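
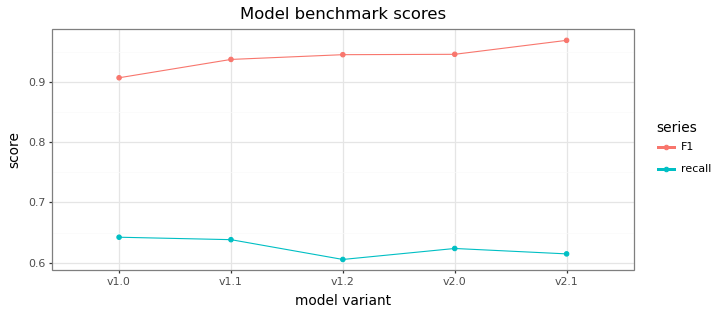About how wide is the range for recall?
Max v1.0 ≈ 0.65, min v1.2 ≈ 0.60; range ≈ 0.05.

≈ 0.05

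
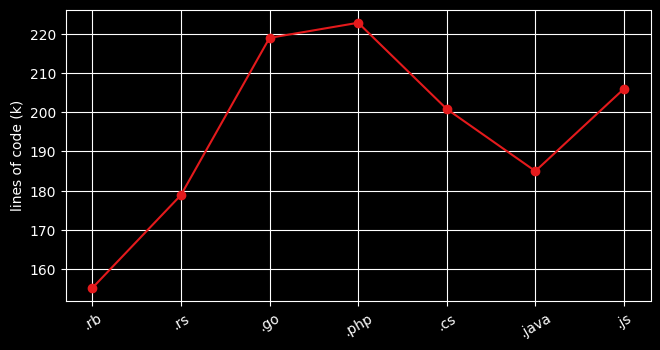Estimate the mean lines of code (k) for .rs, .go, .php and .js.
≈ 208

(180 + 220 + 220 + 210) / 4 ≈ 208.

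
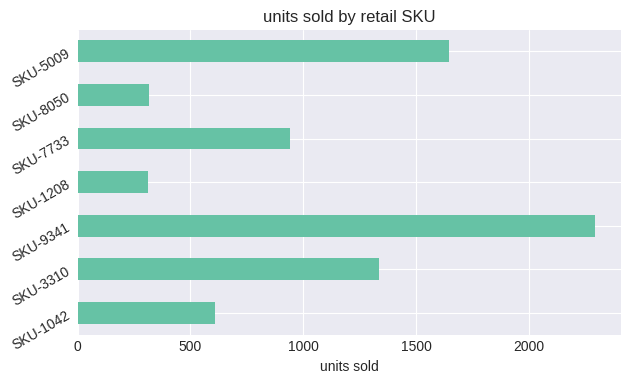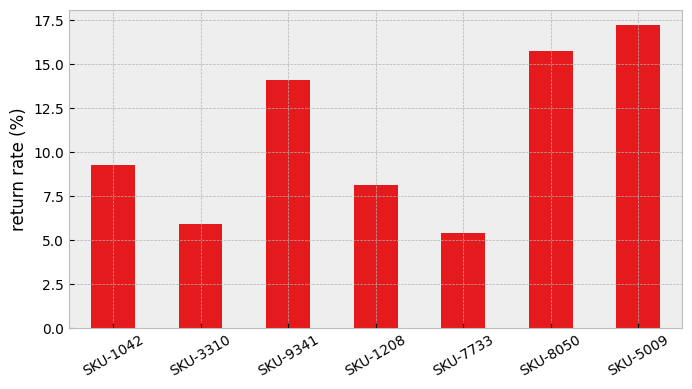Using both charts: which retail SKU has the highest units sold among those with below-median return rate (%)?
SKU-3310

Chart 2 median return rate (%) ≈ 10; below-median retail SKUs: SKU-3310, SKU-1208, SKU-7733. Among those, SKU-3310 has the highest units sold (≈ 1500).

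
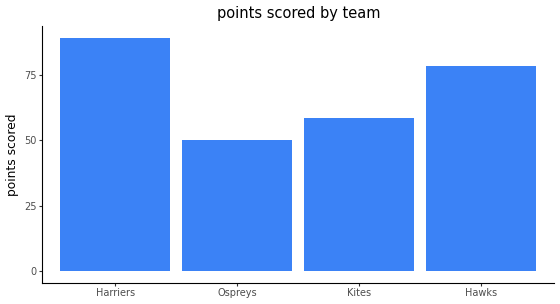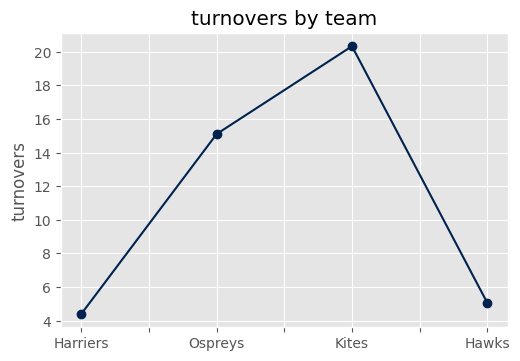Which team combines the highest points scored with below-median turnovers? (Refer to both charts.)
Chart 2 median turnovers ≈ 10; below-median teams: Harriers, Hawks. Among those, Harriers has the highest points scored (≈ 90).

Harriers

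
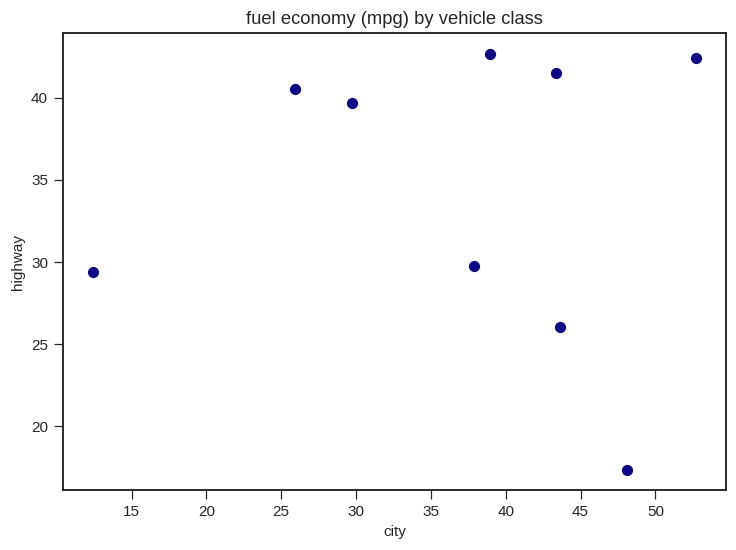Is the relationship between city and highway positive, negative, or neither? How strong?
no clear correlation

Points are roughly uncorrelated; weak (|r| ≈ 0.0).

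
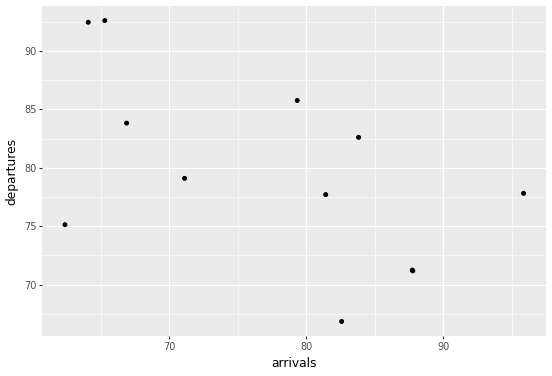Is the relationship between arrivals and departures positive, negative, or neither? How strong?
Points are negatively correlated; moderate (|r| ≈ 0.6).

negative, moderate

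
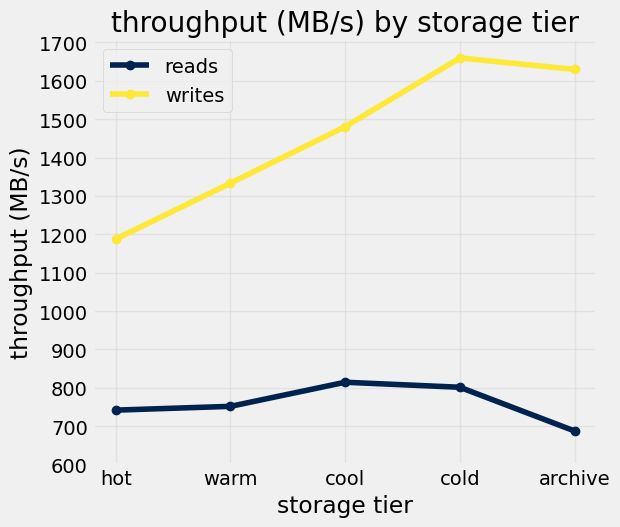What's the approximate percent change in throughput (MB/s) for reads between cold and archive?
≈ -12.5%

cold ≈ 800, archive ≈ 700; (700 − 800) / 800 ≈ -12.5%.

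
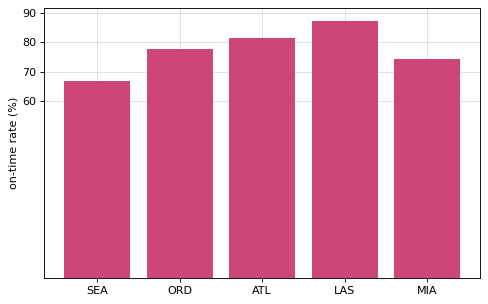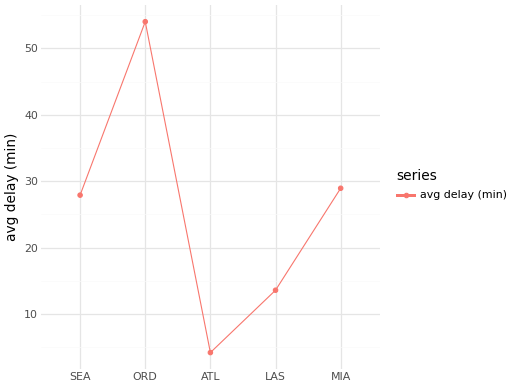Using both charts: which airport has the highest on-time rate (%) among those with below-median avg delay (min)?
LAS

Chart 2 median avg delay (min) ≈ 30; below-median airports: ATL, LAS. Among those, LAS has the highest on-time rate (%) (≈ 90).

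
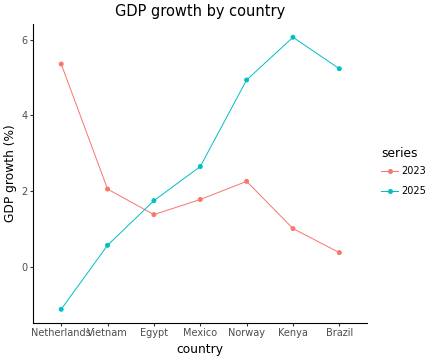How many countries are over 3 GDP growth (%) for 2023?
1

Above 3: Netherlands.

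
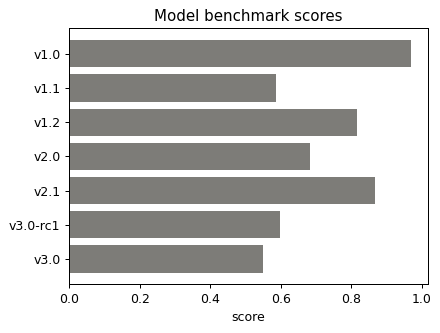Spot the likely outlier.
v1.0 ≈ 1.0; the rest sit between ≈ 0.6 and ≈ 0.9.

v1.0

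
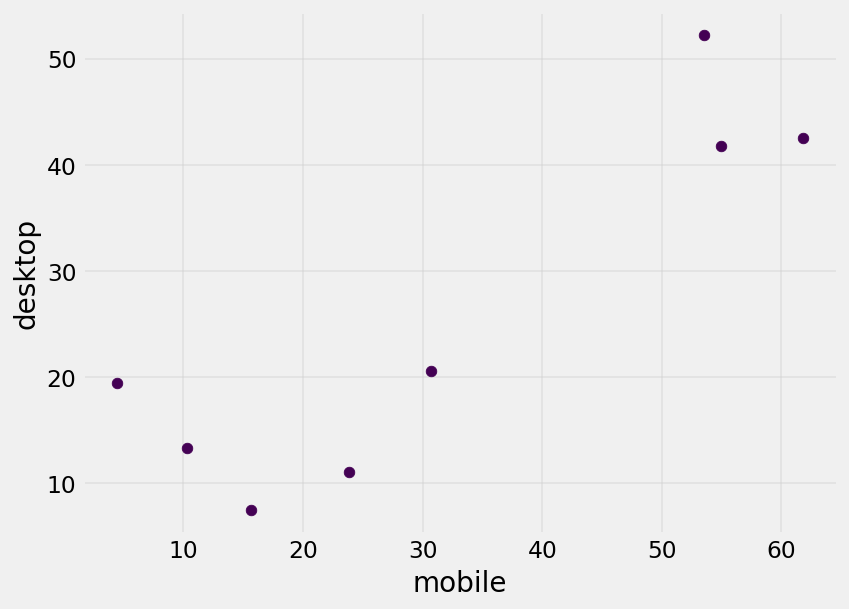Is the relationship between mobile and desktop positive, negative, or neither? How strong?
Points are positively correlated; strong (|r| ≈ 0.9).

positive, strong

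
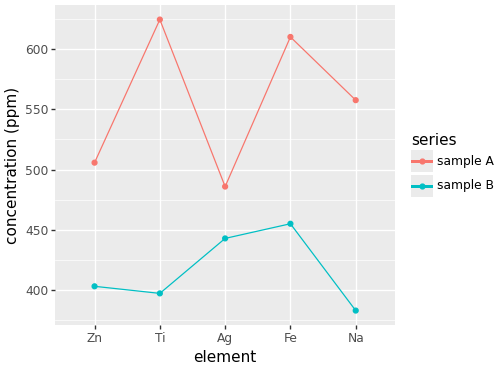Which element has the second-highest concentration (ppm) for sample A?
Top 3 for sample A: Ti ≈ 625, Fe ≈ 600, Na ≈ 550.

Fe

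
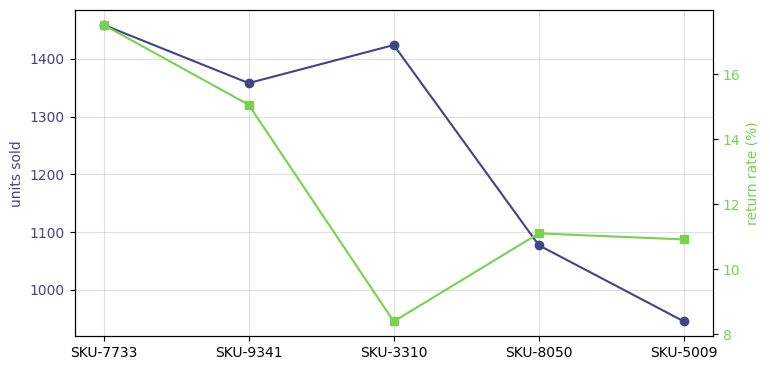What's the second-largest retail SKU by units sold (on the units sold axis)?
SKU-3310

Top 3 (on the units sold axis): SKU-7733 ≈ 1450, SKU-3310 ≈ 1400, SKU-9341 ≈ 1350.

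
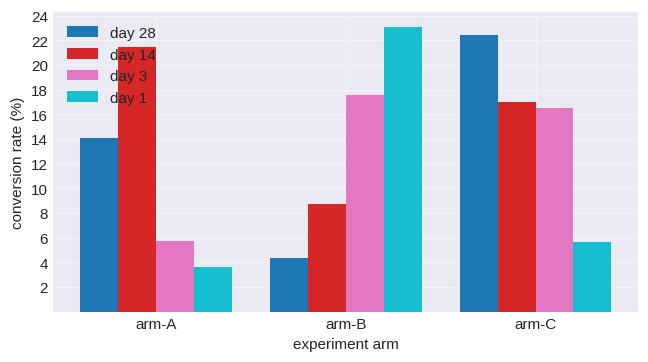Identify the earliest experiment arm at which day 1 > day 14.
arm-A: day 1 ≈ 4 vs day 14 ≈ 22 (not yet); arm-B: day 1 ≈ 24 vs day 14 ≈ 8 (first crossover).

arm-B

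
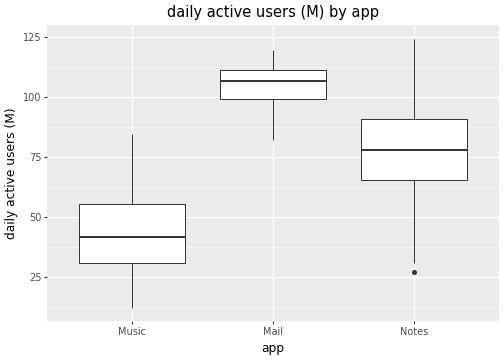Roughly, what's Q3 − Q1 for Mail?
Q3 ≈ 110, Q1 ≈ 100; IQR ≈ 10.

≈ 10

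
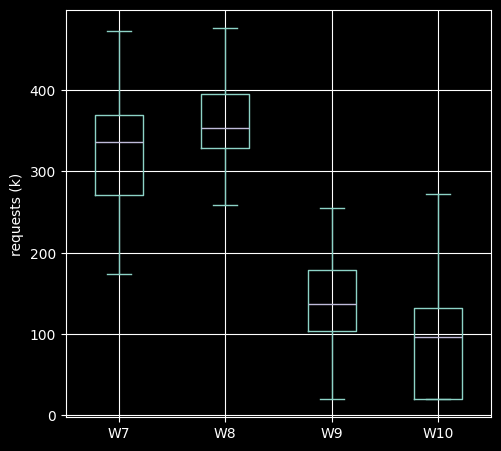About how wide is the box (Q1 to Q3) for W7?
≈ 100

Q3 ≈ 375, Q1 ≈ 275; IQR ≈ 100.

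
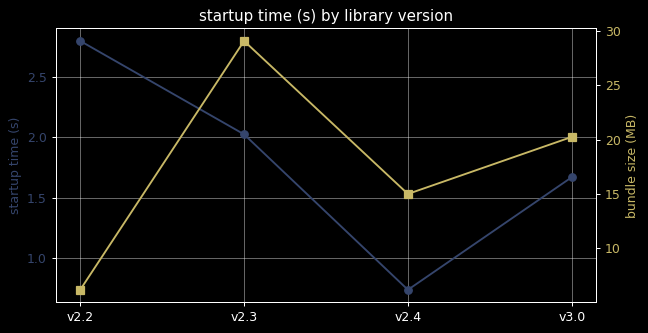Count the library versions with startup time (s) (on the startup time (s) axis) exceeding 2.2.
1

Above 2.2: v2.2.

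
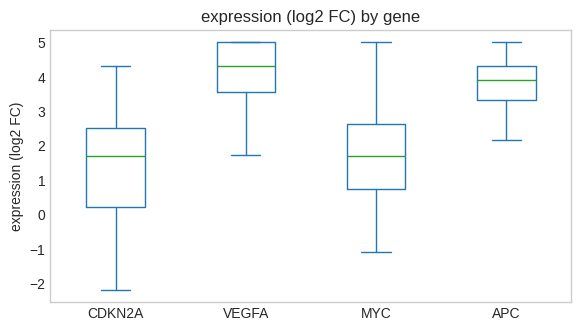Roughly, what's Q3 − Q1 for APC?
≈ 1.0

Q3 ≈ 4.5, Q1 ≈ 3.5; IQR ≈ 1.0.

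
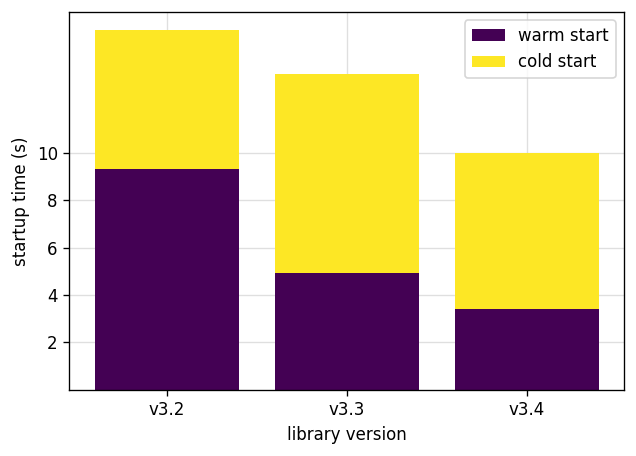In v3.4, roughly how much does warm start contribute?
≈ 4

warm start top ≈ 4, bottom ≈ 0; segment ≈ 4.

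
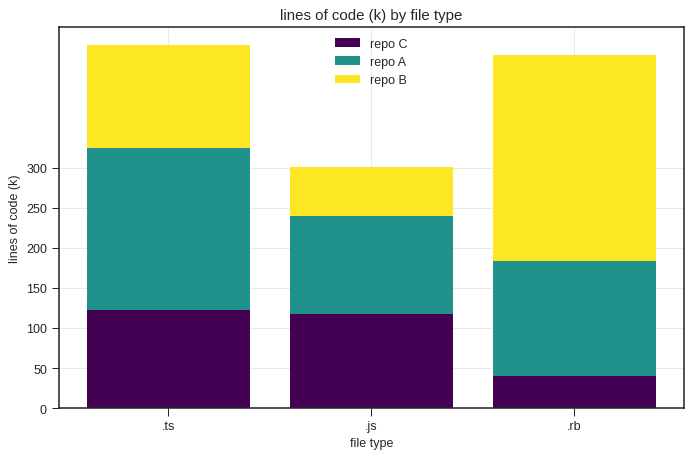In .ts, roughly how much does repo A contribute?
repo A top ≈ 300, bottom ≈ 100; segment ≈ 200.

≈ 200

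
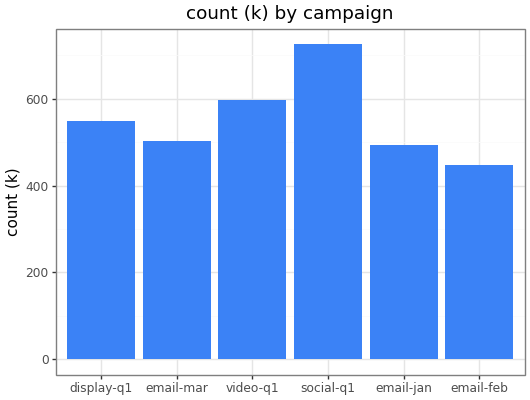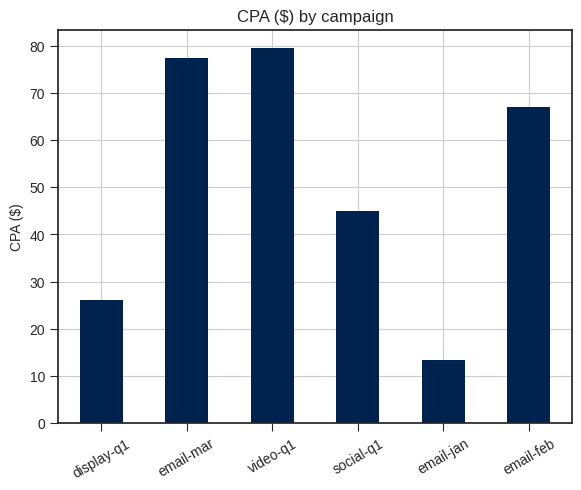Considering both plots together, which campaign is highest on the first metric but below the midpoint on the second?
Chart 2 median CPA ($) ≈ 60; below-median campaigns: display-q1, social-q1, email-jan. Among those, social-q1 has the highest count (k) (≈ 700).

social-q1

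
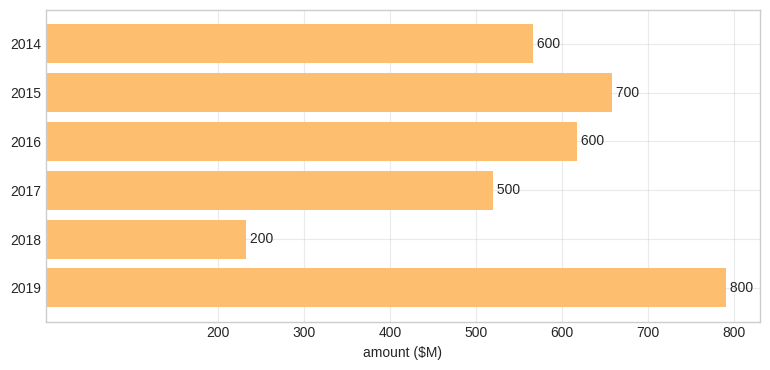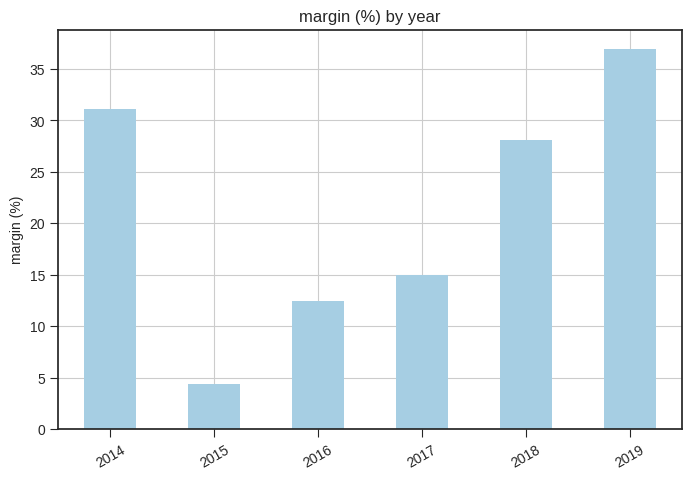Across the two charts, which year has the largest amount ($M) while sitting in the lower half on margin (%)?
Chart 2 median margin (%) ≈ 20; below-median years: 2015, 2016, 2017. Among those, 2015 has the highest amount ($M) (≈ 700).

2015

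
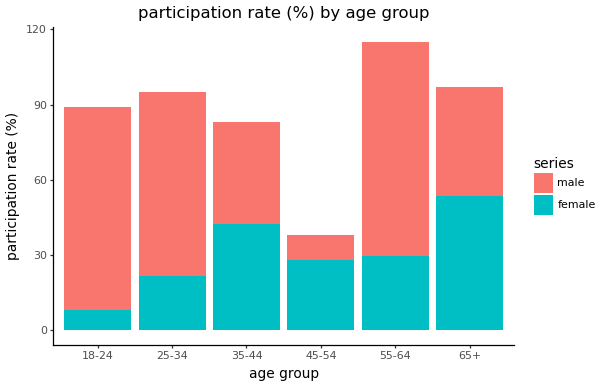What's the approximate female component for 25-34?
≈ 20

female top ≈ 20, bottom ≈ 0; segment ≈ 20.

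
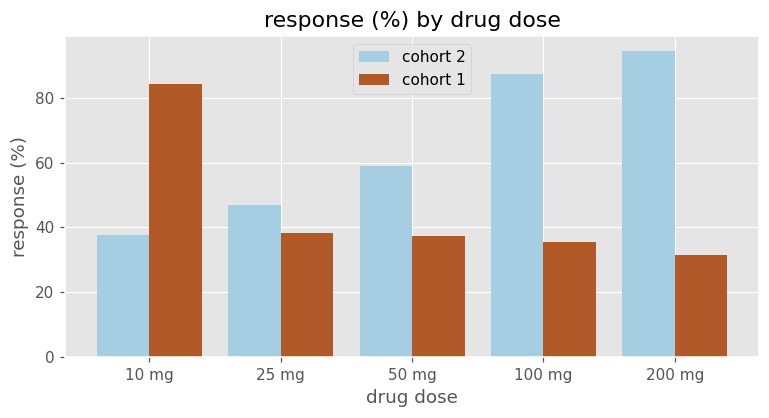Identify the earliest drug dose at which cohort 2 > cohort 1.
10 mg: cohort 2 ≈ 40 vs cohort 1 ≈ 80 (not yet); 25 mg: cohort 2 ≈ 50 vs cohort 1 ≈ 40 (first crossover).

25 mg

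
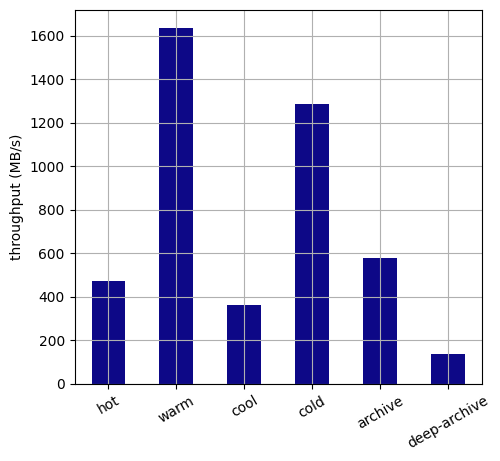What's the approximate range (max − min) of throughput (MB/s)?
Max warm ≈ 1600, min deep-archive ≈ 200; range ≈ 1400.

≈ 1400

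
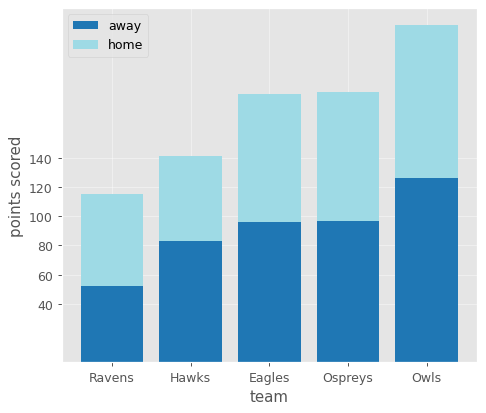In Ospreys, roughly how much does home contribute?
≈ 80

home top ≈ 180, bottom ≈ 100; segment ≈ 80.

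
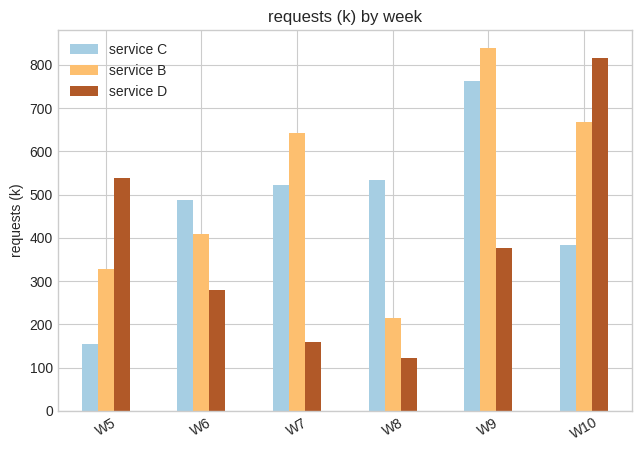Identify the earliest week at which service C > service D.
W6

W5: service C ≈ 200 vs service D ≈ 500 (not yet); W6: service C ≈ 500 vs service D ≈ 300 (first crossover).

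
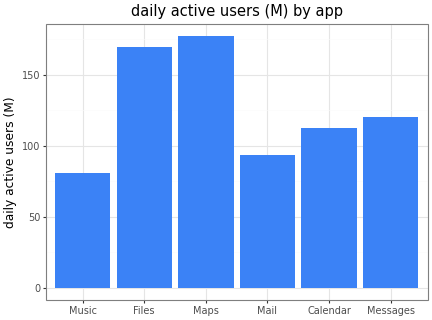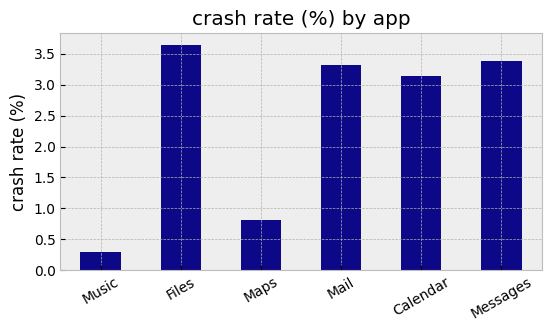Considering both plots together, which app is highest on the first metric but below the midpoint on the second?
Maps

Chart 2 median crash rate (%) ≈ 3; below-median apps: Music, Maps, Calendar. Among those, Maps has the highest daily active users (M) (≈ 180).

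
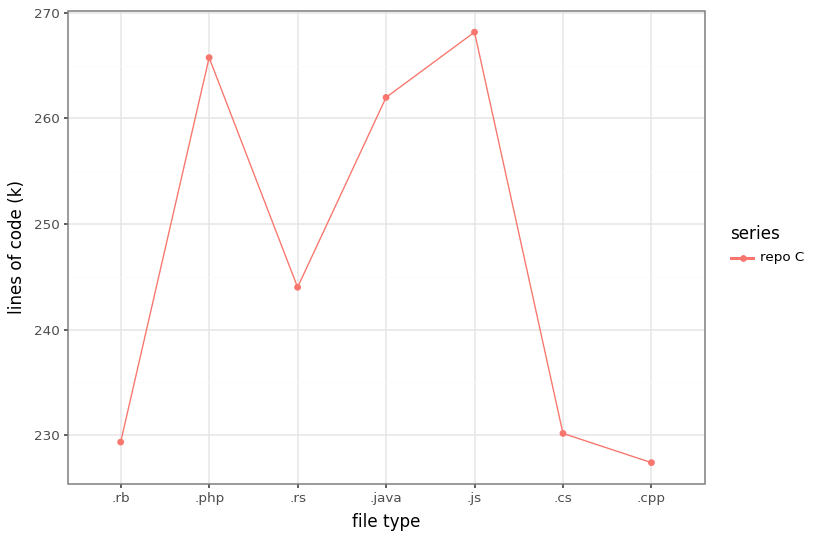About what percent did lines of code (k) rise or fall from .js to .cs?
≈ -14.8%

.js ≈ 270, .cs ≈ 230; (230 − 270) / 270 ≈ -14.8%.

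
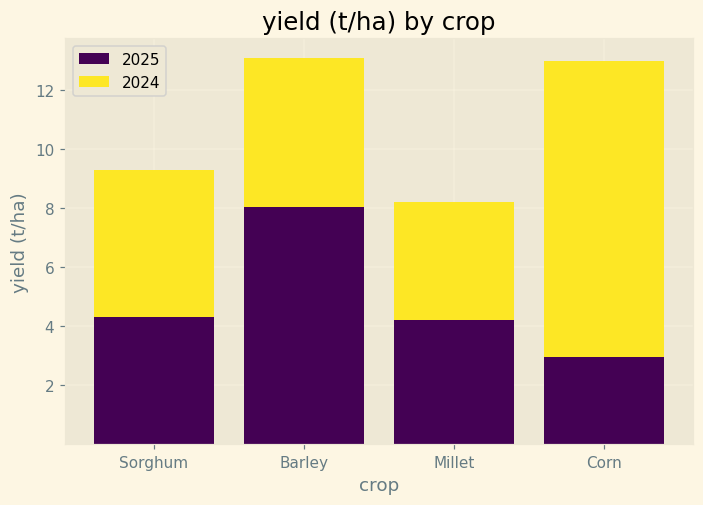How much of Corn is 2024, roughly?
≈ 10

2024 top ≈ 12, bottom ≈ 2; segment ≈ 10.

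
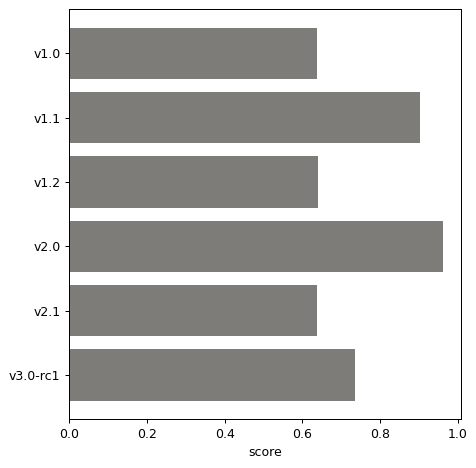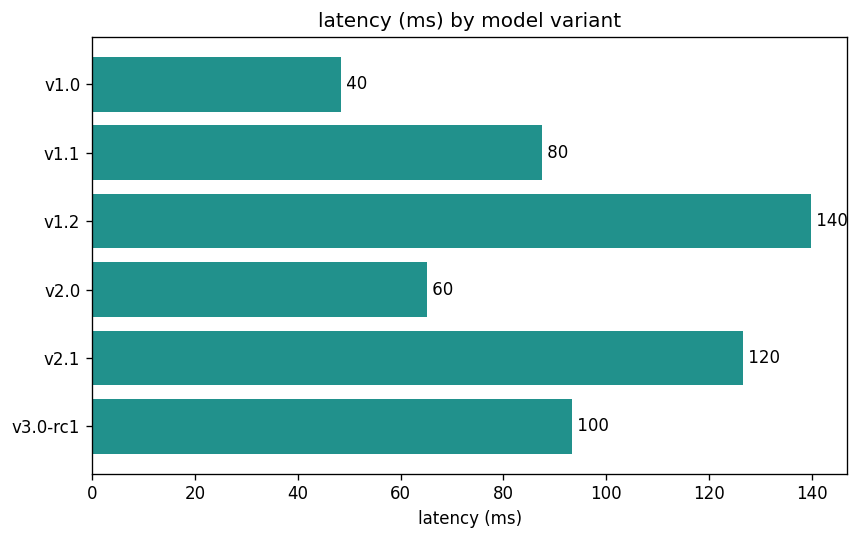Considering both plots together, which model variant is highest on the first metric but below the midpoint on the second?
v2.0

Chart 2 median latency (ms) ≈ 100; below-median model variants: v1.0, v1.1, v2.0. Among those, v2.0 has the highest score (≈ 1).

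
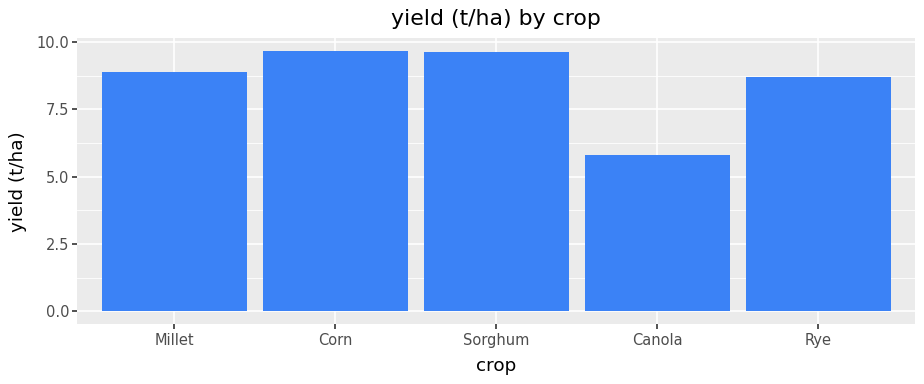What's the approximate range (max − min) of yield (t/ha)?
Max Corn ≈ 10, min Canola ≈ 6; range ≈ 4.

≈ 4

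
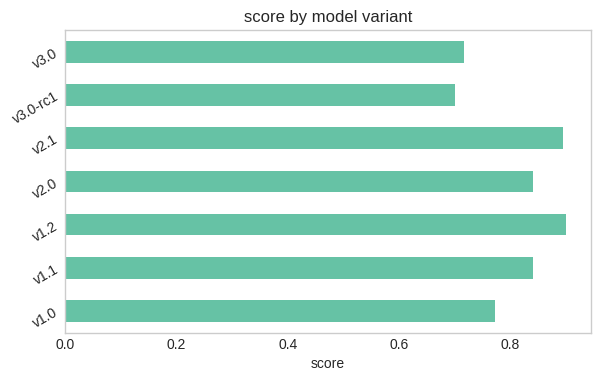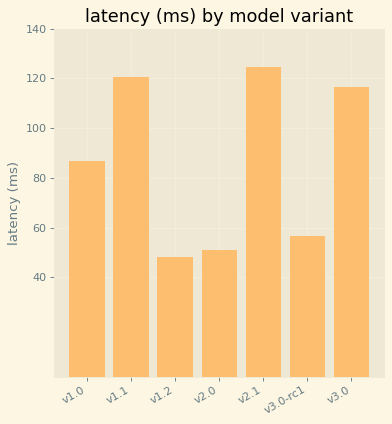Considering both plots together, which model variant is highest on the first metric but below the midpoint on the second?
v1.2

Chart 2 median latency (ms) ≈ 80; below-median model variants: v1.2, v2.0, v3.0-rc1. Among those, v1.2 has the highest score (≈ 0.9).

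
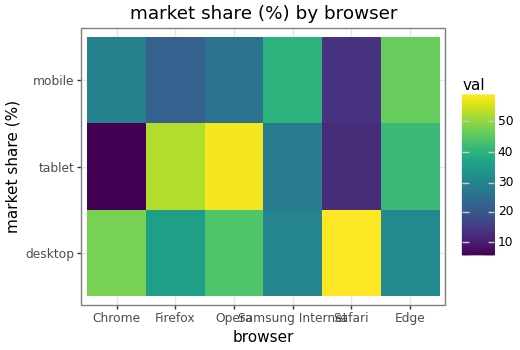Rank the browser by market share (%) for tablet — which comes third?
Edge

Top 4 for tablet: Opera ≈ 60, Firefox ≈ 55, Edge ≈ 40, Samsung Internet ≈ 30.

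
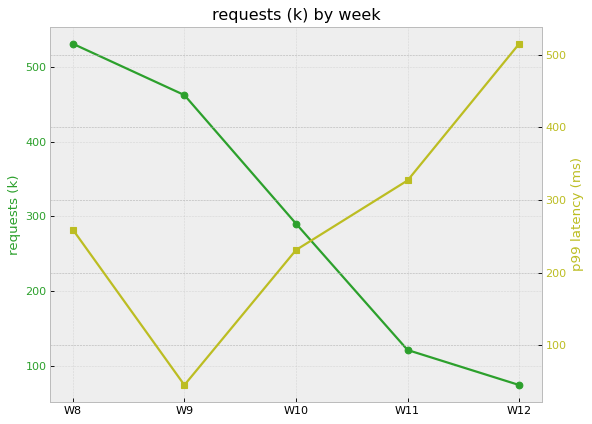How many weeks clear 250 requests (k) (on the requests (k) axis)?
3

Above 250: W8, W9, W10.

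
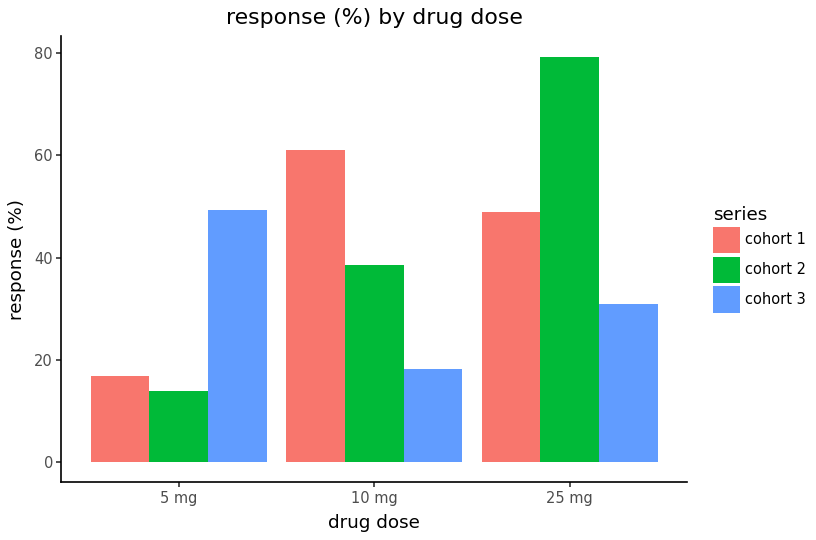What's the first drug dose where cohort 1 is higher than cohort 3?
5 mg: cohort 1 ≈ 20 vs cohort 3 ≈ 50 (not yet); 10 mg: cohort 1 ≈ 60 vs cohort 3 ≈ 20 (first crossover).

10 mg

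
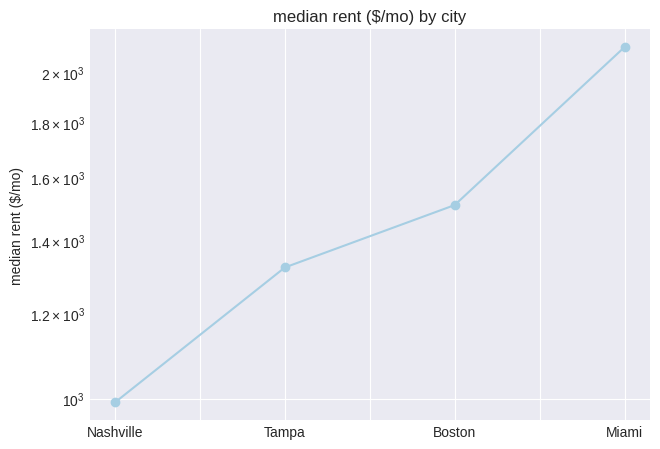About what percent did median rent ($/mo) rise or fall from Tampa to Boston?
≈ +15.4%

Tampa ≈ 1300, Boston ≈ 1500; (1500 − 1300) / 1300 ≈ +15.4%.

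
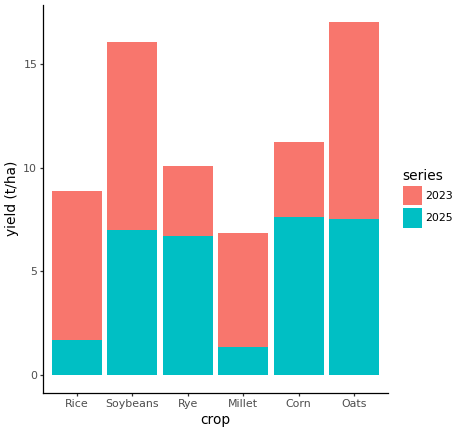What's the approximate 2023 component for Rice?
2023 top ≈ 8, bottom ≈ 2; segment ≈ 6.

≈ 6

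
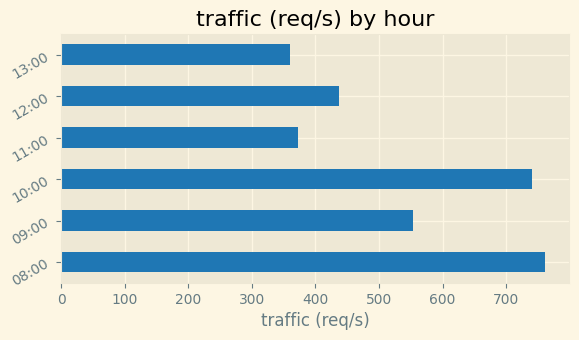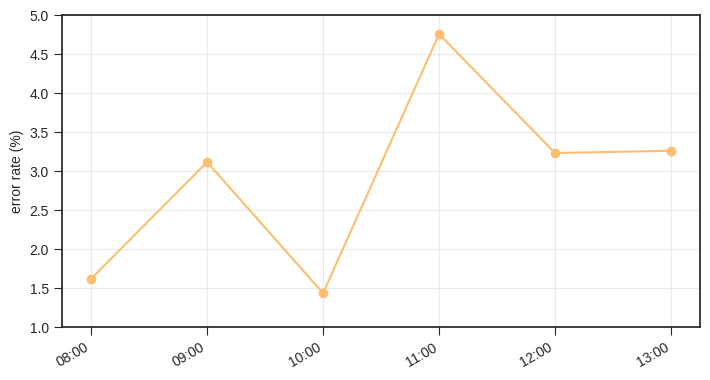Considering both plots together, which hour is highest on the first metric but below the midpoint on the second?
Chart 2 median error rate (%) ≈ 3; below-median hours: 08:00, 09:00, 10:00. Among those, 08:00 has the highest traffic (req/s) (≈ 800).

08:00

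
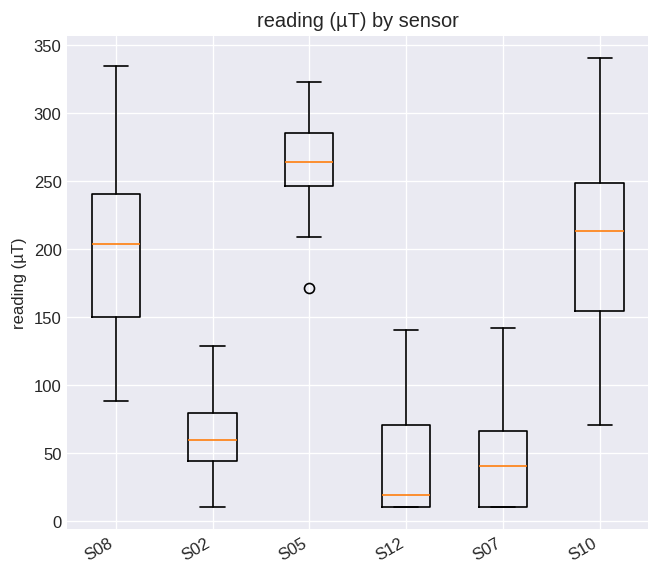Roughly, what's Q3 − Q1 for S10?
≈ 80

Q3 ≈ 240, Q1 ≈ 160; IQR ≈ 80.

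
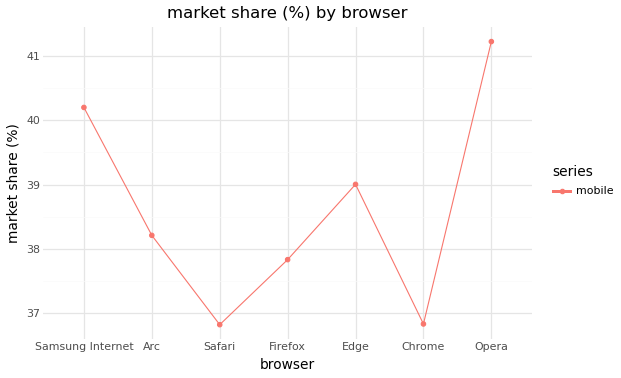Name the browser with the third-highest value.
Edge

Top 4: Opera ≈ 41.0, Samsung Internet ≈ 40.0, Edge ≈ 39.0, Arc ≈ 38.0.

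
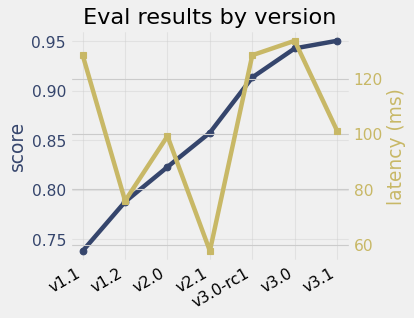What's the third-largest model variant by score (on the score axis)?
v3.0-rc1

Top 4 (on the score axis): v3.1 ≈ 0.96, v3.0 ≈ 0.94, v3.0-rc1 ≈ 0.92, v2.1 ≈ 0.86.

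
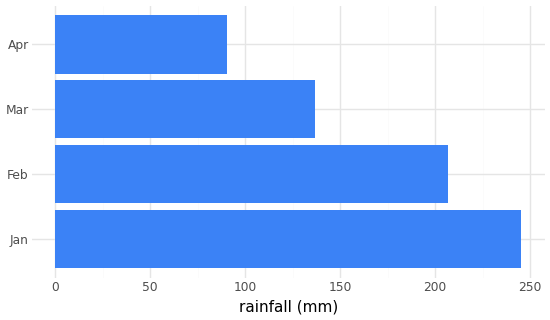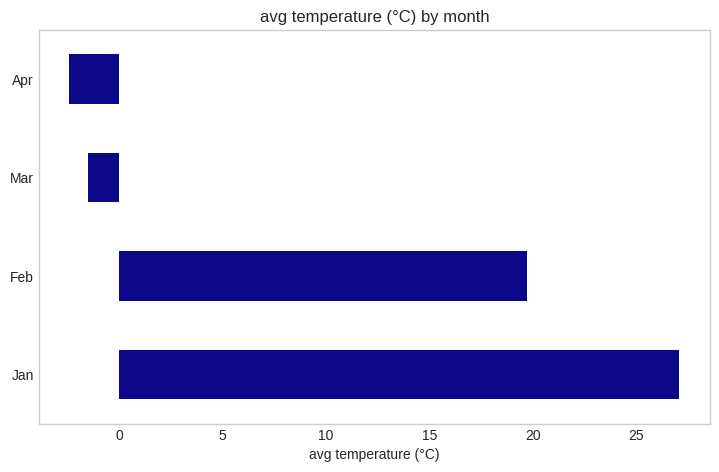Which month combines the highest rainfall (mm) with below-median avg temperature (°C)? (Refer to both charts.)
Chart 2 median avg temperature (°C) ≈ 10; below-median months: Mar, Apr. Among those, Mar has the highest rainfall (mm) (≈ 125).

Mar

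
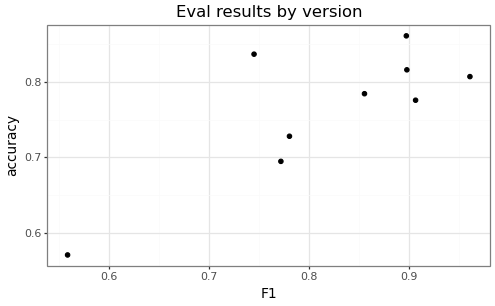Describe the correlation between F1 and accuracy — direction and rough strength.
positive, strong

Points are positively correlated; strong (|r| ≈ 0.8).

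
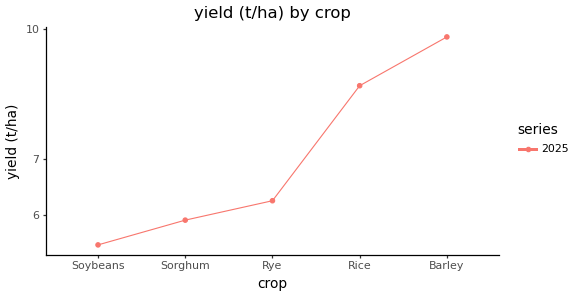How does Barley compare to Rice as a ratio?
Barley ≈ 10.0, Rice ≈ 8.5; 10.0/8.5 ≈ 1.18.

≈ 1.18×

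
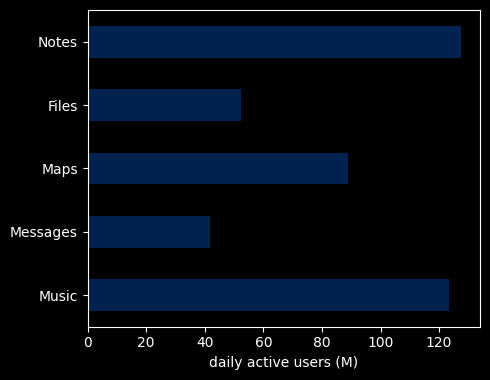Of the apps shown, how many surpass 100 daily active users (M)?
2

Above 100: Music, Notes.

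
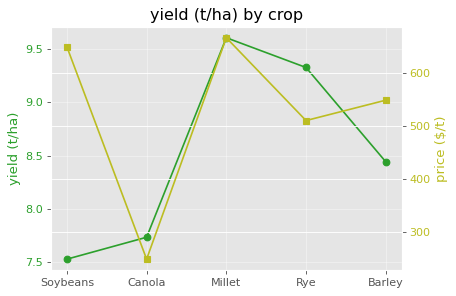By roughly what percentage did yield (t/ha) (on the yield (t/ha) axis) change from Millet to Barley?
≈ -12.5%

Millet ≈ 9.6, Barley ≈ 8.4; (8.4 − 9.6) / 9.6 ≈ -12.5%.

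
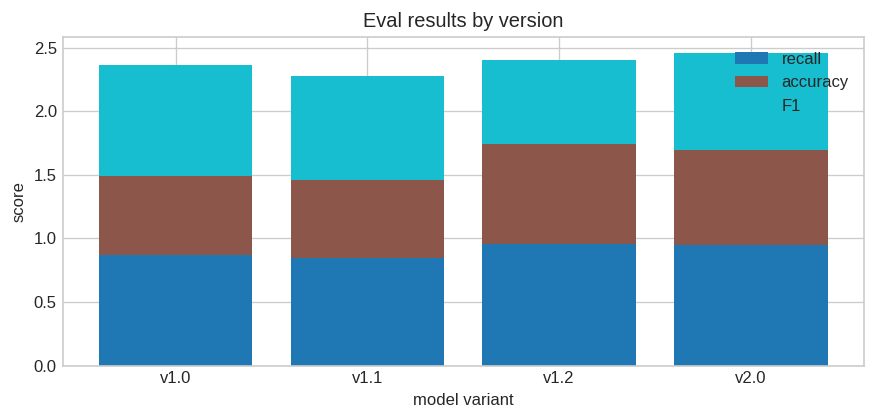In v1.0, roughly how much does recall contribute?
≈ 1.0

recall top ≈ 1.0, bottom ≈ 0.0; segment ≈ 1.0.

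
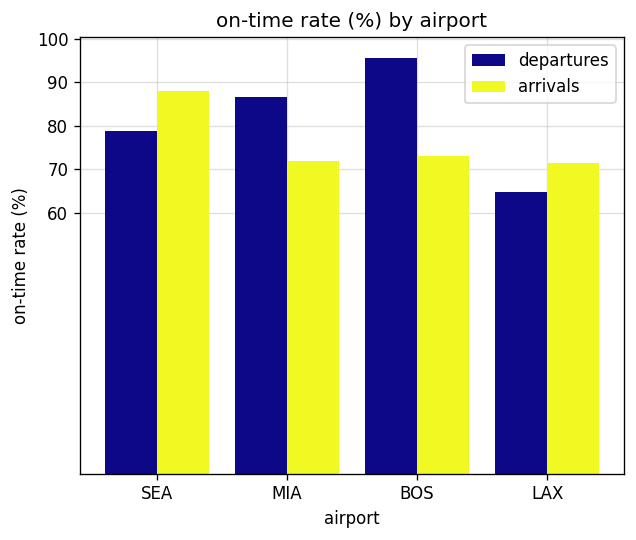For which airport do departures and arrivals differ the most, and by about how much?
BOS: departures ≈ 100, arrivals ≈ 70 → gap ≈ 30. Next-largest (MIA) is only ≈ 20.

BOS, ≈ 30 %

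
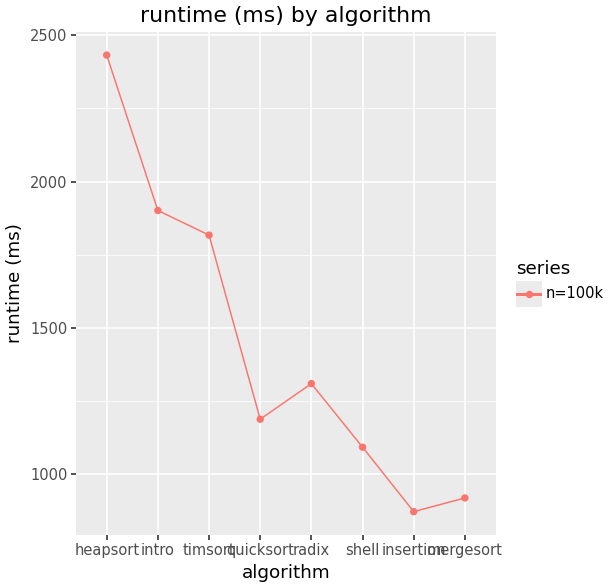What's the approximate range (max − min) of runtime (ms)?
≈ 1600

Max heapsort ≈ 2400, min insertion ≈ 800; range ≈ 1600.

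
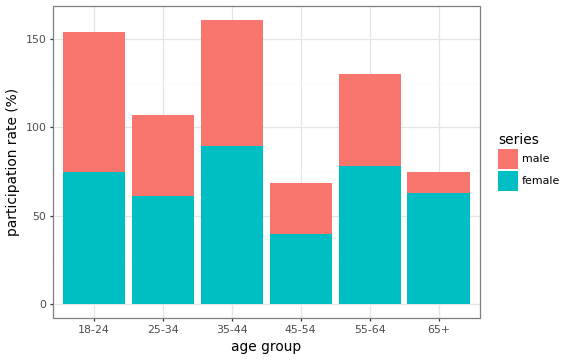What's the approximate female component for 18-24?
≈ 80

female top ≈ 80, bottom ≈ 0; segment ≈ 80.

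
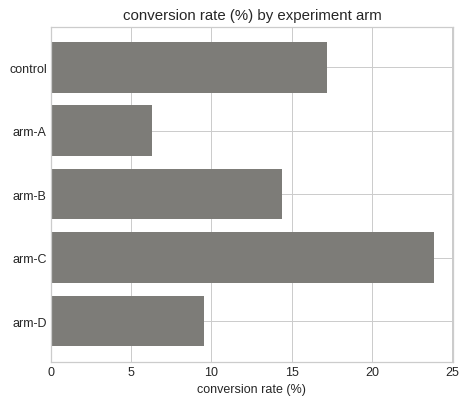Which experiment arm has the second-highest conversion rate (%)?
control

Top 3: arm-C ≈ 24, control ≈ 18, arm-B ≈ 14.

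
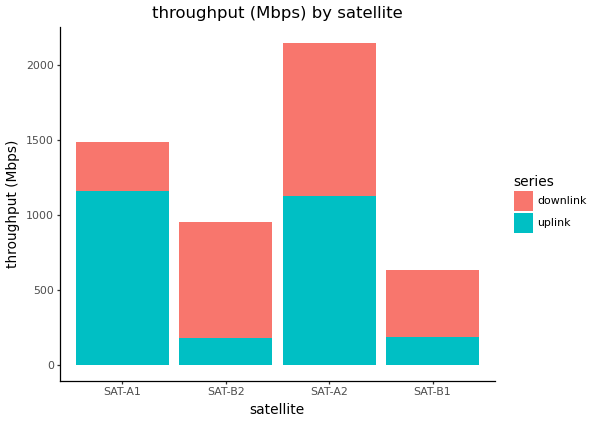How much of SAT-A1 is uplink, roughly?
≈ 1200

uplink top ≈ 1200, bottom ≈ 0; segment ≈ 1200.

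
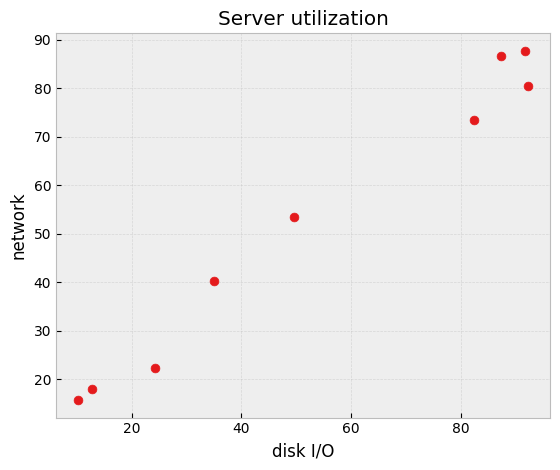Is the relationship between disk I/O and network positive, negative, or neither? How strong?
Points are positively correlated; strong (|r| ≈ 1.0).

positive, strong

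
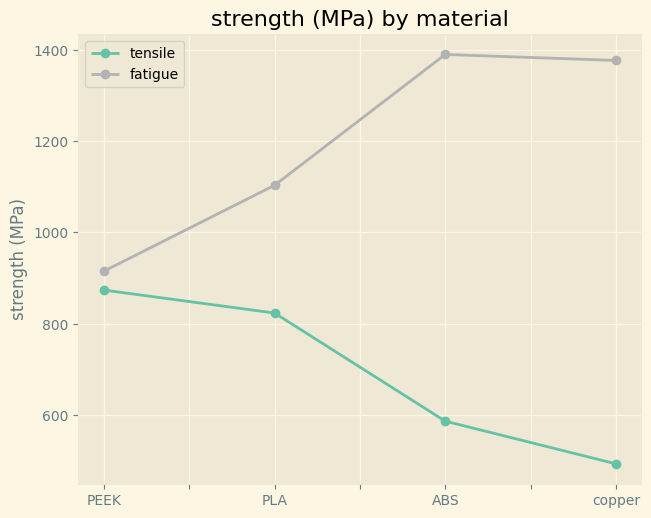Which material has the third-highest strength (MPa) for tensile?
ABS

Top 4 for tensile: PEEK ≈ 900, PLA ≈ 800, ABS ≈ 600, copper ≈ 500.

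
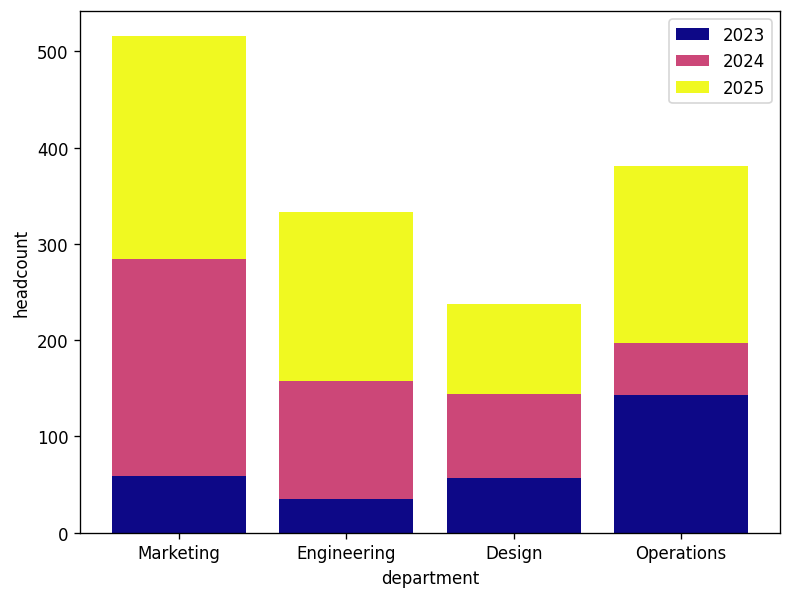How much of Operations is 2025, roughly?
2025 top ≈ 400, bottom ≈ 200; segment ≈ 200.

≈ 200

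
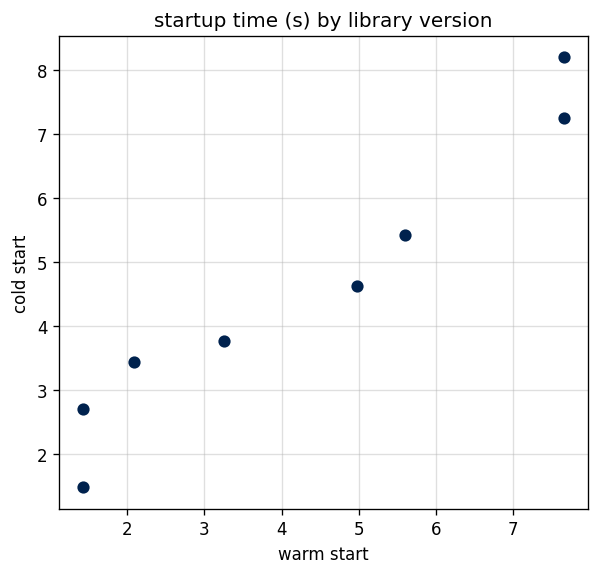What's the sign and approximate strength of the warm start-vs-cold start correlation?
positive, strong

Points are positively correlated; strong (|r| ≈ 1.0).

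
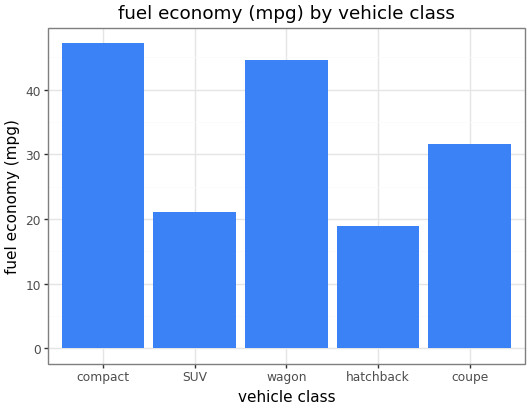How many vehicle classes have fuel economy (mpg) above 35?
Above 35: compact, wagon.

2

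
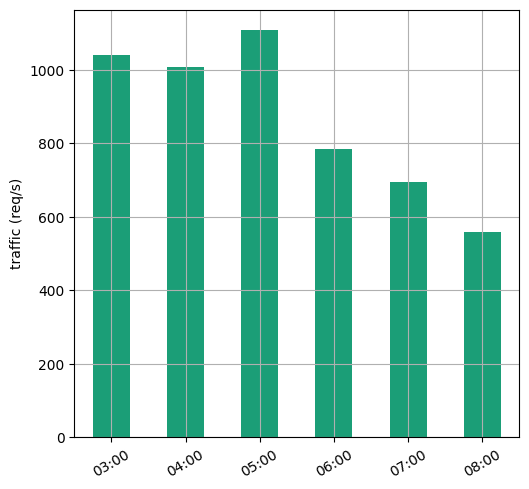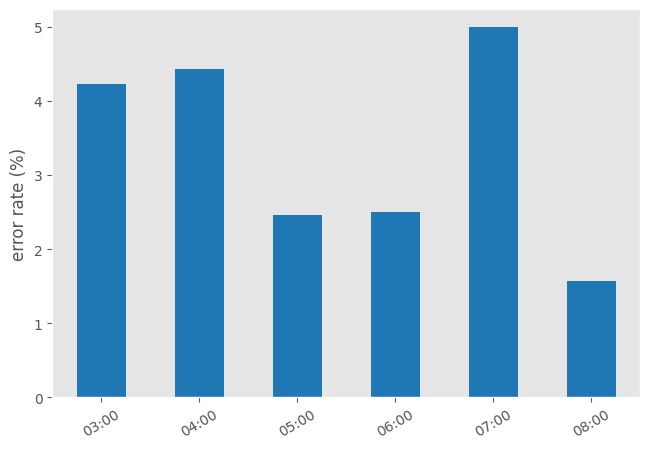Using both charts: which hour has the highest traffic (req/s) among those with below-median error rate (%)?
Chart 2 median error rate (%) ≈ 3.5; below-median hours: 05:00, 06:00, 08:00. Among those, 05:00 has the highest traffic (req/s) (≈ 1200).

05:00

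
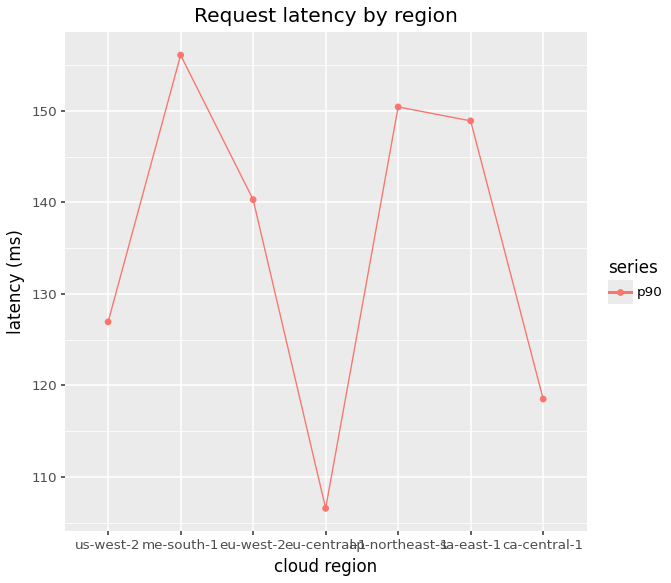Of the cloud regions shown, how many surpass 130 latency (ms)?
Above 130: me-south-1, eu-west-2, ap-northeast-1, sa-east-1.

4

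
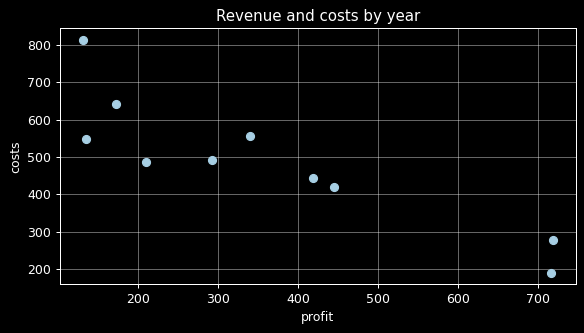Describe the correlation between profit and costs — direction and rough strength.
negative, strong

Points are negatively correlated; strong (|r| ≈ 0.9).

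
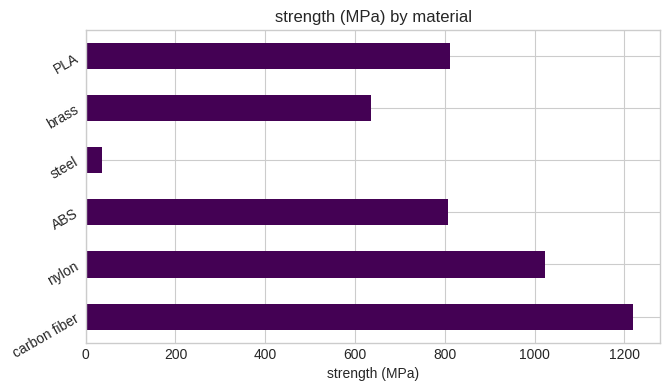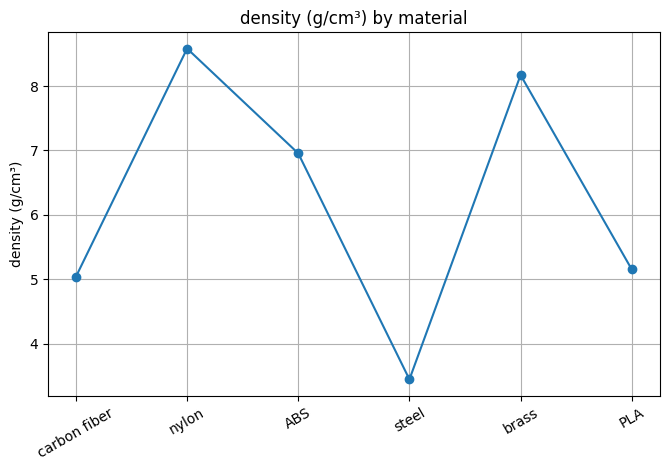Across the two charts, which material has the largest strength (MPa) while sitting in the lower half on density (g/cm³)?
Chart 2 median density (g/cm³) ≈ 6; below-median materials: carbon fiber, steel, PLA. Among those, carbon fiber has the highest strength (MPa) (≈ 1200).

carbon fiber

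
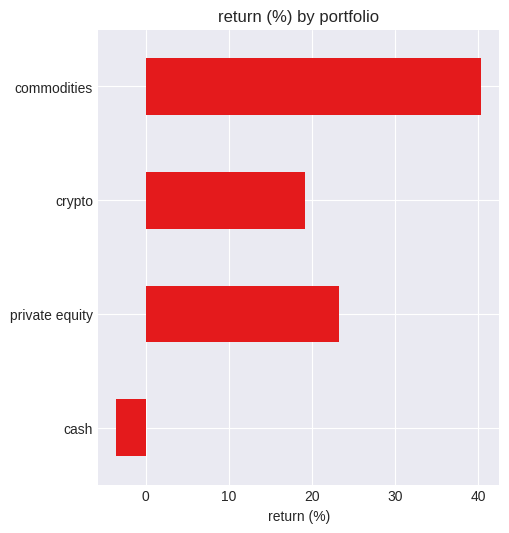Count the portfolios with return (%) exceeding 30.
1

Above 30: commodities.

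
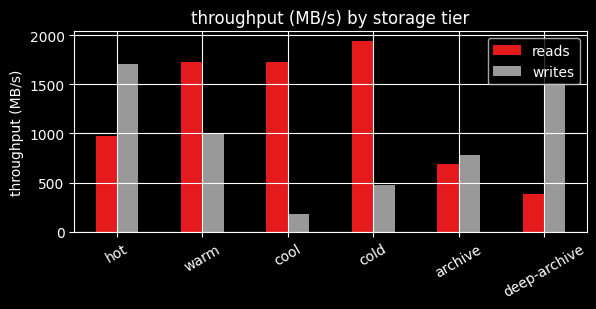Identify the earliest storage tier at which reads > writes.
hot: reads ≈ 1000 vs writes ≈ 1800 (not yet); warm: reads ≈ 1800 vs writes ≈ 1000 (first crossover).

warm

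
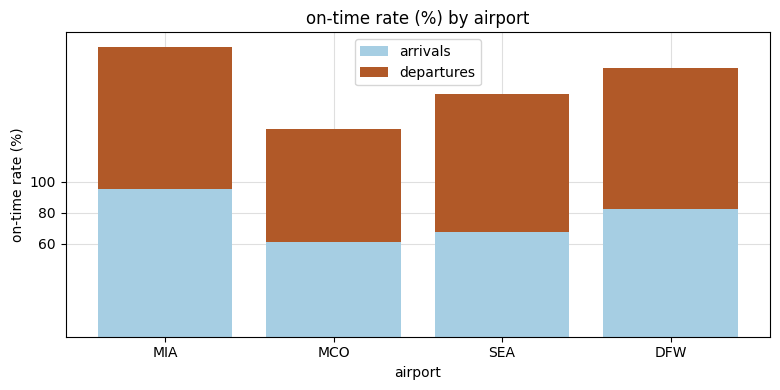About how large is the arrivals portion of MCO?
≈ 60

arrivals top ≈ 60, bottom ≈ 0; segment ≈ 60.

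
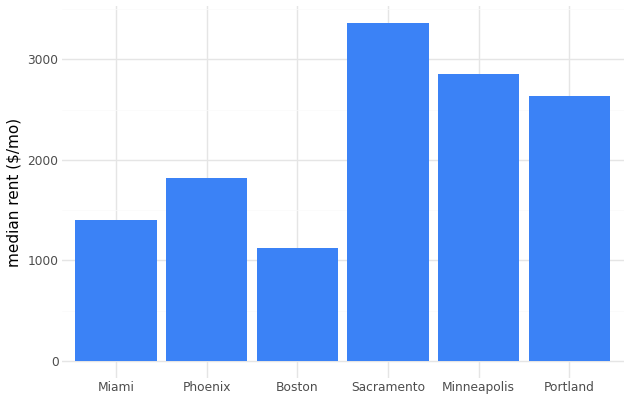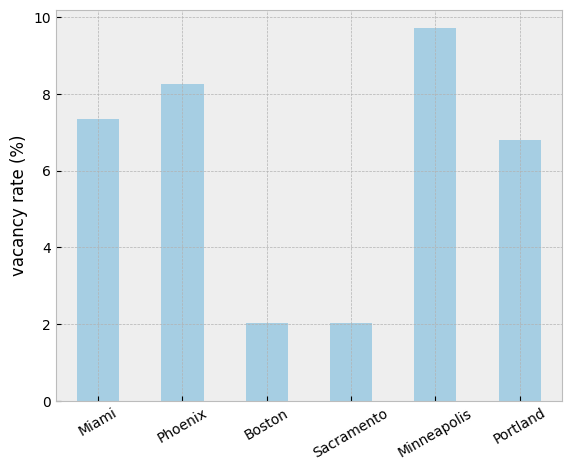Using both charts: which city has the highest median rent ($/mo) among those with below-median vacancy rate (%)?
Chart 2 median vacancy rate (%) ≈ 7; below-median cities: Boston, Sacramento, Portland. Among those, Sacramento has the highest median rent ($/mo) (≈ 3500).

Sacramento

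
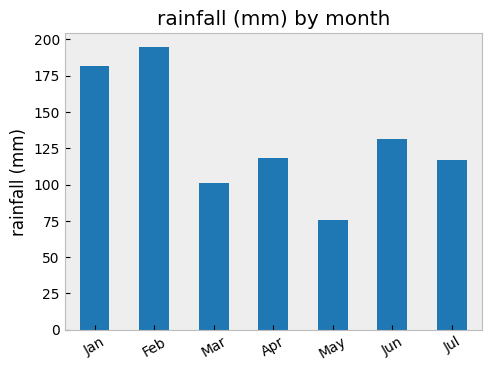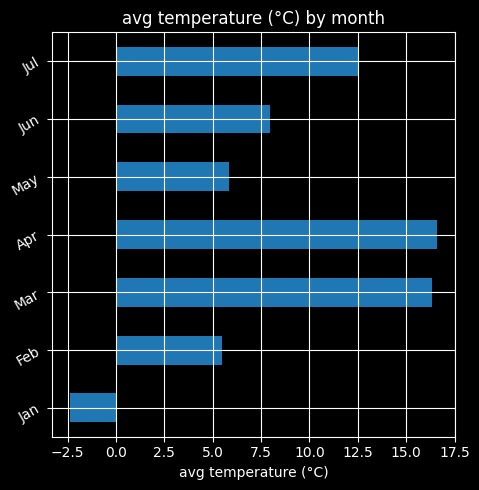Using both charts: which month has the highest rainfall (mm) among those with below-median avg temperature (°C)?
Feb

Chart 2 median avg temperature (°C) ≈ 8; below-median months: Jan, Feb, May. Among those, Feb has the highest rainfall (mm) (≈ 200).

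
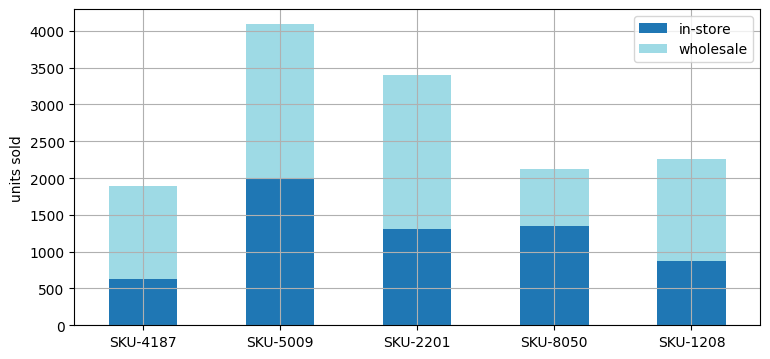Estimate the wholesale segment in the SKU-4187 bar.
wholesale top ≈ 2000, bottom ≈ 500; segment ≈ 1500.

≈ 1500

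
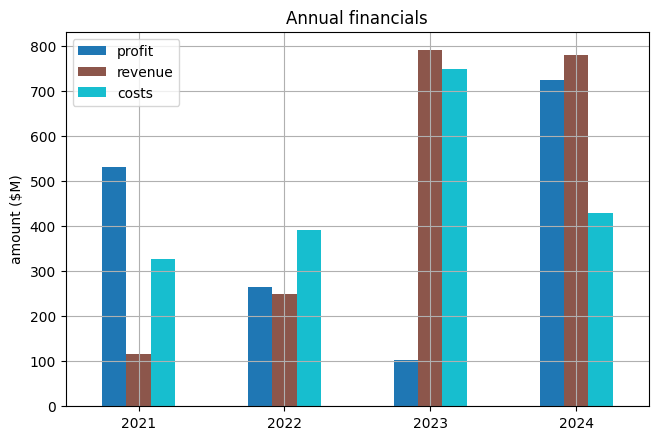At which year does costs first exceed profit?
2021: costs ≈ 300 vs profit ≈ 500 (not yet); 2022: costs ≈ 400 vs profit ≈ 300 (first crossover).

2022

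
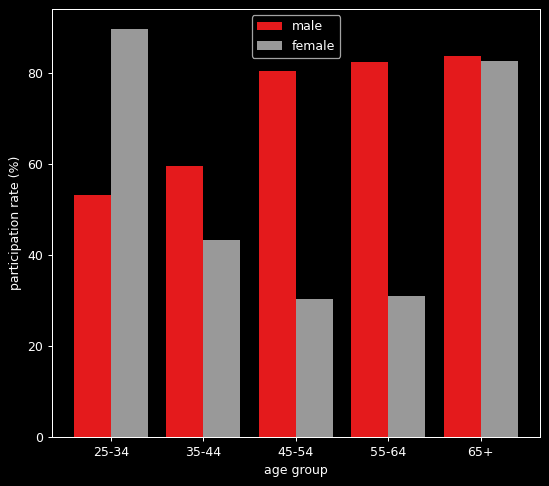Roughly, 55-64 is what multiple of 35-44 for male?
55-64 ≈ 80, 35-44 ≈ 60; 80/60 ≈ 1.33.

≈ 1.33×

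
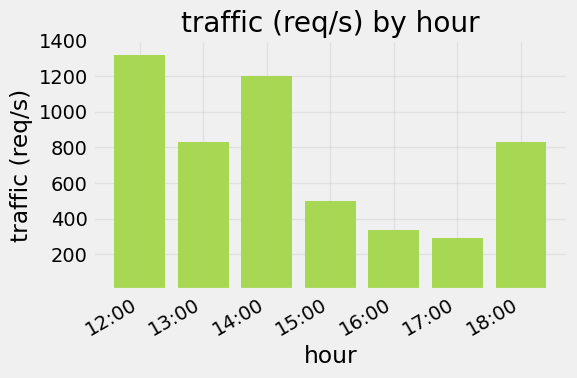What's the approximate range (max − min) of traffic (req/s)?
Max 12:00 ≈ 1400, min 17:00 ≈ 200; range ≈ 1200.

≈ 1200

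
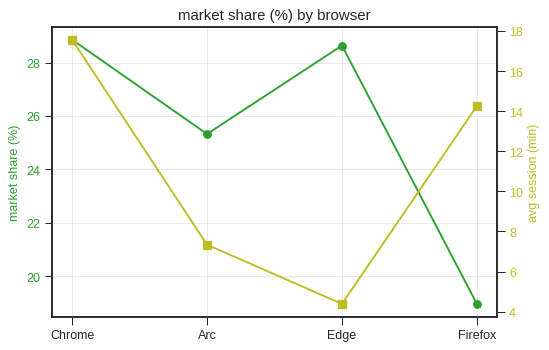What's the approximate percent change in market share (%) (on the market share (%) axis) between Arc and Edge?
≈ +16%

Arc ≈ 25, Edge ≈ 29; (29 − 25) / 25 ≈ +16%.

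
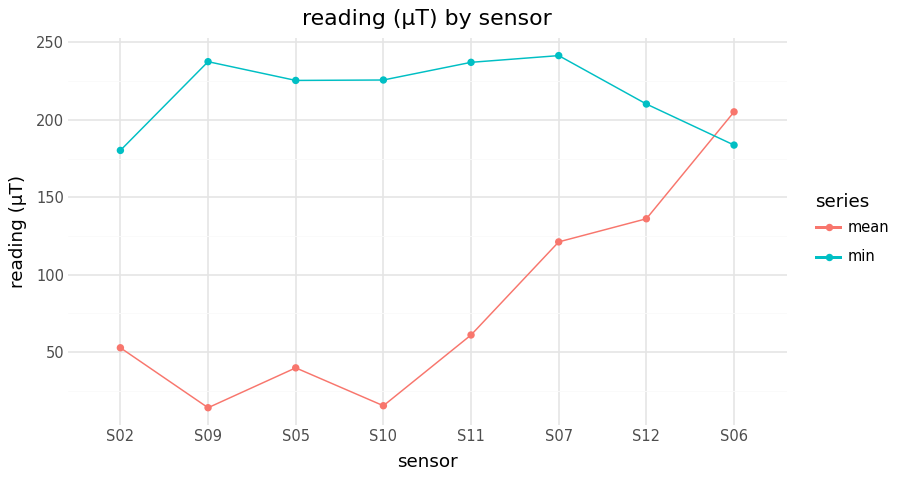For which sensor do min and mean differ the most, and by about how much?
S09: min ≈ 240, mean ≈ 20 → gap ≈ 220. Next-largest (S10) is only ≈ 200.

S09, ≈ 220 µT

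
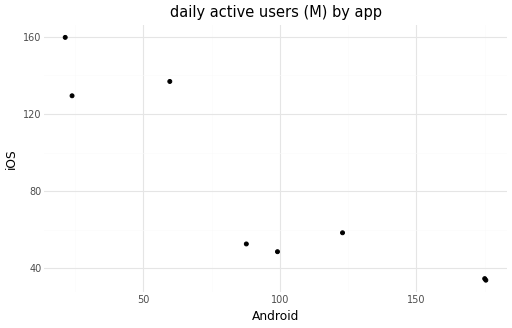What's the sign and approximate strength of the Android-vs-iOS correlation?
Points are negatively correlated; strong (|r| ≈ 0.9).

negative, strong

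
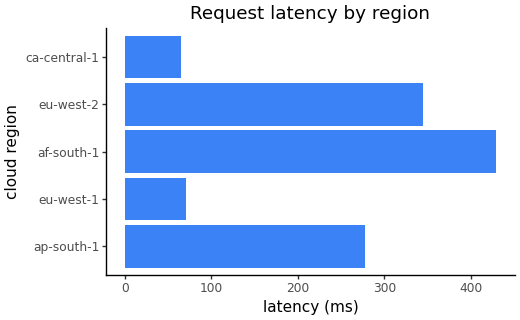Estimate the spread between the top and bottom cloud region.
Max af-south-1 ≈ 450, min ca-central-1 ≈ 50; range ≈ 400.

≈ 400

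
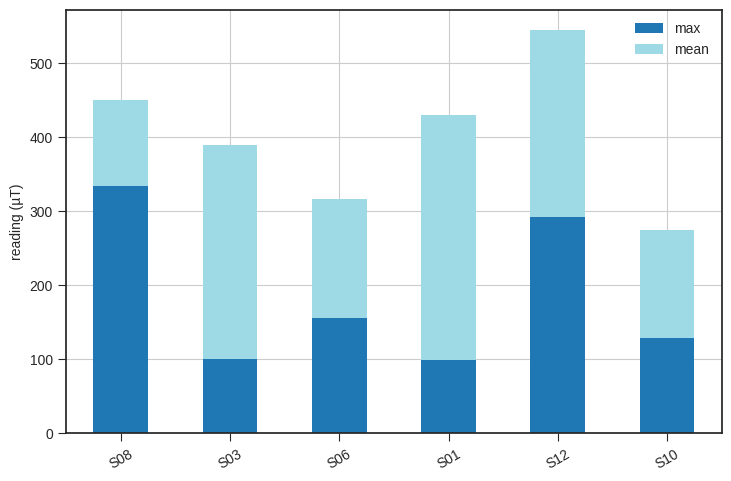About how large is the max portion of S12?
≈ 300

max top ≈ 300, bottom ≈ 0; segment ≈ 300.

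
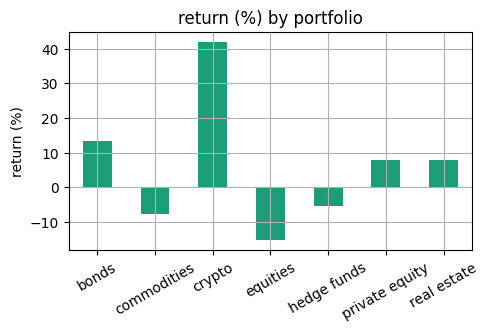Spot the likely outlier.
crypto

crypto ≈ 40; the rest sit between ≈ -15 and ≈ 15.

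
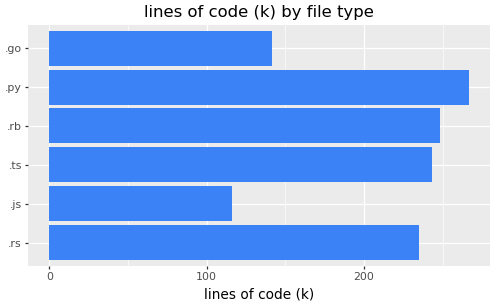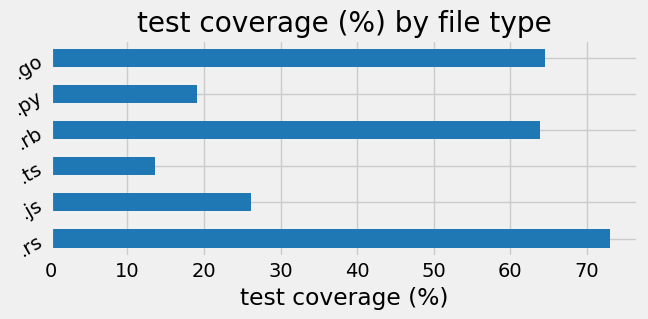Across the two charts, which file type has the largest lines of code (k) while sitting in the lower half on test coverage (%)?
Chart 2 median test coverage (%) ≈ 50; below-median file types: .js, .ts, .py. Among those, .py has the highest lines of code (k) (≈ 275).

.py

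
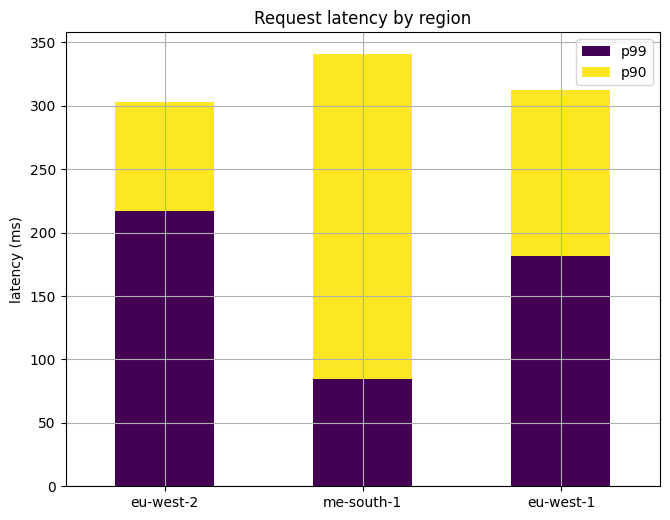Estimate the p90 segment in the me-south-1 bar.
p90 top ≈ 350, bottom ≈ 100; segment ≈ 250.

≈ 250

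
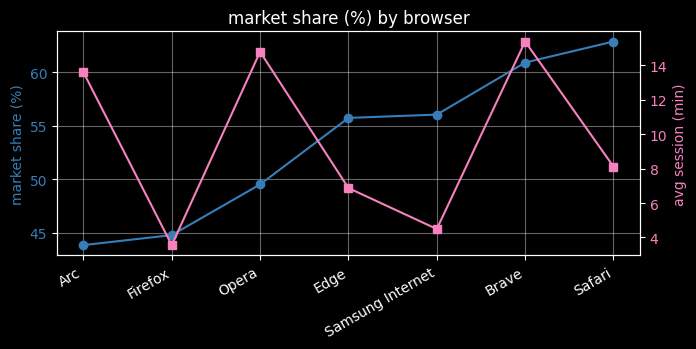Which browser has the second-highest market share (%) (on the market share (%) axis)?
Top 3 (on the market share (%) axis): Safari ≈ 62, Brave ≈ 60, Samsung Internet ≈ 56.

Brave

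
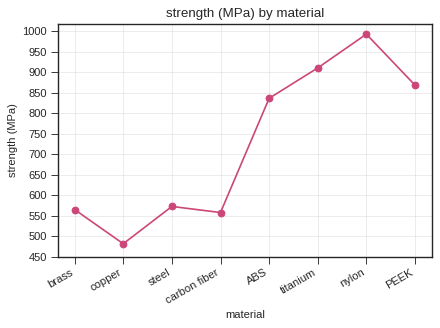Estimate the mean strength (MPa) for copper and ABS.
≈ 675

(500 + 850) / 2 ≈ 675.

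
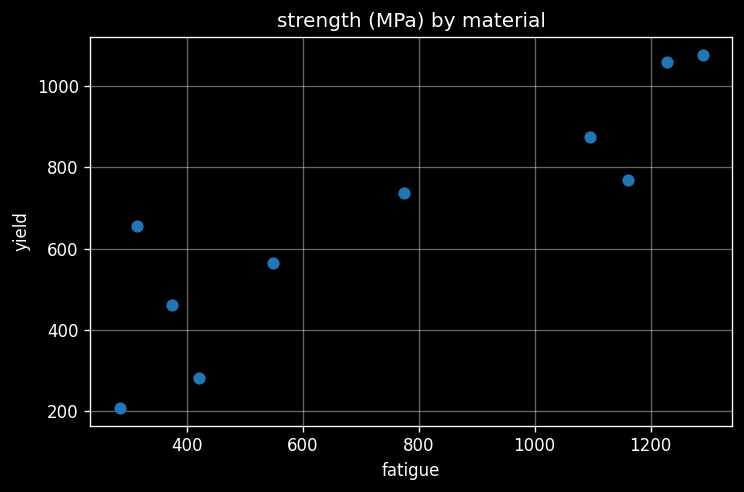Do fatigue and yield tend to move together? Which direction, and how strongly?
positive, strong

Points are positively correlated; strong (|r| ≈ 0.9).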